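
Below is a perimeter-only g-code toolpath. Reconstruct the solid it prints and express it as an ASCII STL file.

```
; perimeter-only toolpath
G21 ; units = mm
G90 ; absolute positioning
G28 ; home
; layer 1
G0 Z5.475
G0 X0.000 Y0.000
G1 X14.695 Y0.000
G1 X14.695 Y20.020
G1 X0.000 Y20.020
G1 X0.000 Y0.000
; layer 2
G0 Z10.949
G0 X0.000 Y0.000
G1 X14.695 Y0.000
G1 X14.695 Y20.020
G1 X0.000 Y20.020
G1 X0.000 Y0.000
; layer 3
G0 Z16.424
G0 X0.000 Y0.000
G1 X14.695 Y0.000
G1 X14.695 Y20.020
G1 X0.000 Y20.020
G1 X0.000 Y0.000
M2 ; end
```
solid part
  facet normal 0.0000 0.0000 -1.0000
    outer loop
      vertex 14.695 20.020 0.000
      vertex 14.695 0.000 0.000
      vertex 0.000 0.000 0.000
    endloop
  endfacet
  facet normal 0.0000 0.0000 -1.0000
    outer loop
      vertex 0.000 20.020 0.000
      vertex 14.695 20.020 0.000
      vertex 0.000 0.000 0.000
    endloop
  endfacet
  facet normal 0.0000 0.0000 1.0000
    outer loop
      vertex 0.000 0.000 16.424
      vertex 14.695 0.000 16.424
      vertex 14.695 20.020 16.424
    endloop
  endfacet
  facet normal 0.0000 0.0000 1.0000
    outer loop
      vertex 0.000 0.000 16.424
      vertex 14.695 20.020 16.424
      vertex 0.000 20.020 16.424
    endloop
  endfacet
  facet normal 0.0000 -1.0000 0.0000
    outer loop
      vertex 0.000 0.000 0.000
      vertex 14.695 0.000 0.000
      vertex 14.695 0.000 16.424
    endloop
  endfacet
  facet normal 0.0000 -1.0000 0.0000
    outer loop
      vertex 0.000 0.000 0.000
      vertex 14.695 0.000 16.424
      vertex 0.000 0.000 16.424
    endloop
  endfacet
  facet normal 0.0000 1.0000 0.0000
    outer loop
      vertex 14.695 20.020 16.424
      vertex 14.695 20.020 0.000
      vertex 0.000 20.020 0.000
    endloop
  endfacet
  facet normal 0.0000 1.0000 0.0000
    outer loop
      vertex 0.000 20.020 16.424
      vertex 14.695 20.020 16.424
      vertex 0.000 20.020 0.000
    endloop
  endfacet
  facet normal -1.0000 0.0000 0.0000
    outer loop
      vertex 0.000 20.020 16.424
      vertex 0.000 20.020 0.000
      vertex 0.000 0.000 0.000
    endloop
  endfacet
  facet normal -1.0000 0.0000 0.0000
    outer loop
      vertex 0.000 0.000 16.424
      vertex 0.000 20.020 16.424
      vertex 0.000 0.000 0.000
    endloop
  endfacet
  facet normal 1.0000 0.0000 0.0000
    outer loop
      vertex 14.695 0.000 0.000
      vertex 14.695 20.020 0.000
      vertex 14.695 20.020 16.424
    endloop
  endfacet
  facet normal 1.0000 0.0000 0.0000
    outer loop
      vertex 14.695 0.000 0.000
      vertex 14.695 20.020 16.424
      vertex 14.695 0.000 16.424
    endloop
  endfacet
endsolid part

The G0 Z moves step by Δz≈5.475 mm. Every layer's G1 loop is the same polygon, so the solid is a straight extrusion of it from z=0 to z≈16.4. Closing with flat bottom and top caps and triangulating gives 12 facets — a rectangular box, roughly 14.7 × 20 mm footprint and 16.4 mm tall.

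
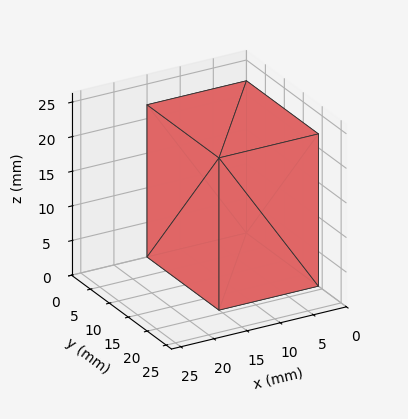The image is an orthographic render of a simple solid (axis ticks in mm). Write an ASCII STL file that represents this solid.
Reading the render: the shape is a rectangular box, roughly 15 × 19 mm footprint and 22 mm tall (dimensions read to the nearest mm from the axis ticks). For the STL, each face is triangulated and given an outward normal.

solid part
  facet normal 0.0000 0.0000 -1.0000
    outer loop
      vertex 15.00 19.00 0.00
      vertex 15.00 0.00 0.00
      vertex 0.00 0.00 0.00
    endloop
  endfacet
  facet normal 0.0000 0.0000 -1.0000
    outer loop
      vertex 0.00 19.00 0.00
      vertex 15.00 19.00 0.00
      vertex 0.00 0.00 0.00
    endloop
  endfacet
  facet normal 0.0000 0.0000 1.0000
    outer loop
      vertex 0.00 0.00 22.00
      vertex 15.00 0.00 22.00
      vertex 15.00 19.00 22.00
    endloop
  endfacet
  facet normal 0.0000 0.0000 1.0000
    outer loop
      vertex 0.00 0.00 22.00
      vertex 15.00 19.00 22.00
      vertex 0.00 19.00 22.00
    endloop
  endfacet
  facet normal 0.0000 -1.0000 0.0000
    outer loop
      vertex 0.00 0.00 0.00
      vertex 15.00 0.00 0.00
      vertex 15.00 0.00 22.00
    endloop
  endfacet
  facet normal 0.0000 -1.0000 0.0000
    outer loop
      vertex 0.00 0.00 0.00
      vertex 15.00 0.00 22.00
      vertex 0.00 0.00 22.00
    endloop
  endfacet
  facet normal 0.0000 1.0000 0.0000
    outer loop
      vertex 15.00 19.00 22.00
      vertex 15.00 19.00 0.00
      vertex 0.00 19.00 0.00
    endloop
  endfacet
  facet normal 0.0000 1.0000 0.0000
    outer loop
      vertex 0.00 19.00 22.00
      vertex 15.00 19.00 22.00
      vertex 0.00 19.00 0.00
    endloop
  endfacet
  facet normal -1.0000 0.0000 0.0000
    outer loop
      vertex 0.00 19.00 22.00
      vertex 0.00 19.00 0.00
      vertex 0.00 0.00 0.00
    endloop
  endfacet
  facet normal -1.0000 0.0000 0.0000
    outer loop
      vertex 0.00 0.00 22.00
      vertex 0.00 19.00 22.00
      vertex 0.00 0.00 0.00
    endloop
  endfacet
  facet normal 1.0000 0.0000 0.0000
    outer loop
      vertex 15.00 0.00 0.00
      vertex 15.00 19.00 0.00
      vertex 15.00 19.00 22.00
    endloop
  endfacet
  facet normal 1.0000 0.0000 0.0000
    outer loop
      vertex 15.00 0.00 0.00
      vertex 15.00 19.00 22.00
      vertex 15.00 0.00 22.00
    endloop
  endfacet
endsolid part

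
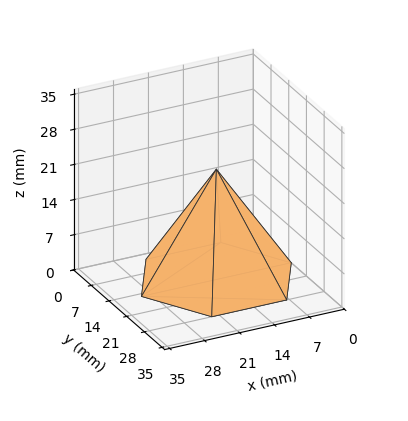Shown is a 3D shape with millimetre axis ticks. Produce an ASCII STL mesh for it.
Reading the render: the shape is a regular 6-sided pyramid, base circumscribed radius ≈ 15 mm, apex at z ≈ 22 mm (dimensions read to the nearest mm from the axis ticks). For the STL, each face is triangulated and given an outward normal.

solid part
  facet normal 0.0000 0.0000 -1.0000
    outer loop
      vertex 7.500 27.990 0.000
      vertex 22.500 27.990 0.000
      vertex 30.000 15.000 0.000
    endloop
  endfacet
  facet normal 0.0000 0.0000 -1.0000
    outer loop
      vertex 0.000 15.000 0.000
      vertex 7.500 27.990 0.000
      vertex 30.000 15.000 0.000
    endloop
  endfacet
  facet normal 0.0000 0.0000 -1.0000
    outer loop
      vertex 7.500 2.010 0.000
      vertex 0.000 15.000 0.000
      vertex 30.000 15.000 0.000
    endloop
  endfacet
  facet normal 0.0000 0.0000 -1.0000
    outer loop
      vertex 22.500 2.010 0.000
      vertex 7.500 2.010 0.000
      vertex 30.000 15.000 0.000
    endloop
  endfacet
  facet normal 0.7457 0.4306 0.5084
    outer loop
      vertex 30.000 15.000 0.000
      vertex 22.500 27.990 0.000
      vertex 15.000 15.000 22.000
    endloop
  endfacet
  facet normal 0.0000 0.8611 0.5084
    outer loop
      vertex 22.500 27.990 0.000
      vertex 7.500 27.990 0.000
      vertex 15.000 15.000 22.000
    endloop
  endfacet
  facet normal -0.7457 0.4306 0.5084
    outer loop
      vertex 7.500 27.990 0.000
      vertex 0.000 15.000 0.000
      vertex 15.000 15.000 22.000
    endloop
  endfacet
  facet normal -0.7457 -0.4306 0.5084
    outer loop
      vertex 0.000 15.000 0.000
      vertex 7.500 2.010 0.000
      vertex 15.000 15.000 22.000
    endloop
  endfacet
  facet normal 0.0000 -0.8611 0.5084
    outer loop
      vertex 7.500 2.010 0.000
      vertex 22.500 2.010 0.000
      vertex 15.000 15.000 22.000
    endloop
  endfacet
  facet normal 0.7457 -0.4306 0.5084
    outer loop
      vertex 22.500 2.010 0.000
      vertex 30.000 15.000 0.000
      vertex 15.000 15.000 22.000
    endloop
  endfacet
endsolid part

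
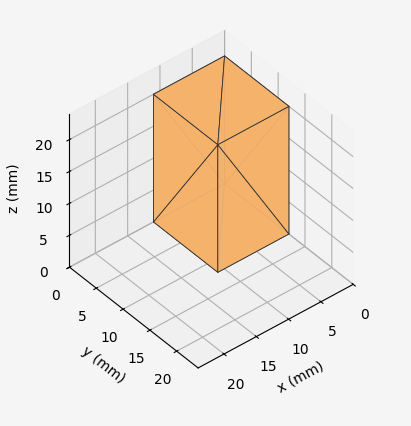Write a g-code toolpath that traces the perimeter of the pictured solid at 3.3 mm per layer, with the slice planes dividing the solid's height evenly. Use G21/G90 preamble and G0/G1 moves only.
Reading the render: the shape is a rectangular box, roughly 11 × 12 mm footprint and 20 mm tall (dimensions read to the nearest mm from the axis ticks). For the g-code, the solid's height is divided into equal slices at the stated Δz and each level perimeter traced with G1 moves after a G0 lift.

; perimeter-only toolpath
G21 ; units = mm
G90 ; absolute positioning
G28 ; home
; layer 1
G0 Z3.3
G0 X0.0 Y0.0
G1 X11.0 Y0.0
G1 X11.0 Y12.0
G1 X0.0 Y12.0
G1 X0.0 Y0.0
; layer 2
G0 Z6.7
G0 X0.0 Y0.0
G1 X11.0 Y0.0
G1 X11.0 Y12.0
G1 X0.0 Y12.0
G1 X0.0 Y0.0
; layer 3
G0 Z10.0
G0 X0.0 Y0.0
G1 X11.0 Y0.0
G1 X11.0 Y12.0
G1 X0.0 Y12.0
G1 X0.0 Y0.0
; layer 4
G0 Z13.3
G0 X0.0 Y0.0
G1 X11.0 Y0.0
G1 X11.0 Y12.0
G1 X0.0 Y12.0
G1 X0.0 Y0.0
; layer 5
G0 Z16.7
G0 X0.0 Y0.0
G1 X11.0 Y0.0
G1 X11.0 Y12.0
G1 X0.0 Y12.0
G1 X0.0 Y0.0
; layer 6
G0 Z20.0
G0 X0.0 Y0.0
G1 X11.0 Y0.0
G1 X11.0 Y12.0
G1 X0.0 Y12.0
G1 X0.0 Y0.0
M2 ; end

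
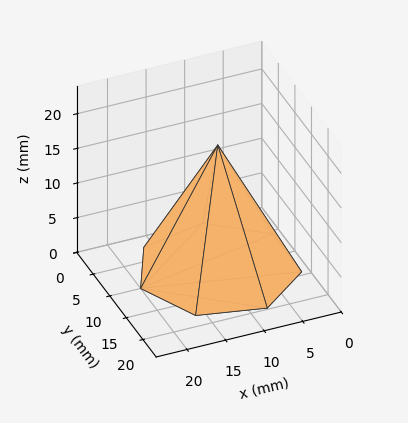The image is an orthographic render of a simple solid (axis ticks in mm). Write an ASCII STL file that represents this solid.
Reading the render: the shape is a regular 7-sided pyramid, base circumscribed radius ≈ 10 mm, apex at z ≈ 18 mm (dimensions read to the nearest mm from the axis ticks). For the STL, each face is triangulated and given an outward normal.

solid part
  facet normal 0.0000 0.0000 -1.0000
    outer loop
      vertex 7.77 19.75 0.00
      vertex 16.23 17.82 0.00
      vertex 20.00 10.00 0.00
    endloop
  endfacet
  facet normal 0.0000 0.0000 -1.0000
    outer loop
      vertex 0.99 14.34 0.00
      vertex 7.77 19.75 0.00
      vertex 20.00 10.00 0.00
    endloop
  endfacet
  facet normal 0.0000 0.0000 -1.0000
    outer loop
      vertex 0.99 5.66 0.00
      vertex 0.99 14.34 0.00
      vertex 20.00 10.00 0.00
    endloop
  endfacet
  facet normal 0.0000 0.0000 -1.0000
    outer loop
      vertex 7.77 0.25 0.00
      vertex 0.99 5.66 0.00
      vertex 20.00 10.00 0.00
    endloop
  endfacet
  facet normal 0.0000 0.0000 -1.0000
    outer loop
      vertex 16.23 2.18 0.00
      vertex 7.77 0.25 0.00
      vertex 20.00 10.00 0.00
    endloop
  endfacet
  facet normal 0.8055 0.3884 0.4475
    outer loop
      vertex 20.00 10.00 0.00
      vertex 16.23 17.82 0.00
      vertex 10.00 10.00 18.00
    endloop
  endfacet
  facet normal 0.1989 0.8718 0.4476
    outer loop
      vertex 16.23 17.82 0.00
      vertex 7.77 19.75 0.00
      vertex 10.00 10.00 18.00
    endloop
  endfacet
  facet normal -0.5577 0.6989 0.4477
    outer loop
      vertex 7.77 19.75 0.00
      vertex 0.99 14.34 0.00
      vertex 10.00 10.00 18.00
    endloop
  endfacet
  facet normal -0.8942 0.0000 0.4476
    outer loop
      vertex 0.99 14.34 0.00
      vertex 0.99 5.66 0.00
      vertex 10.00 10.00 18.00
    endloop
  endfacet
  facet normal -0.5577 -0.6989 0.4477
    outer loop
      vertex 0.99 5.66 0.00
      vertex 7.77 0.25 0.00
      vertex 10.00 10.00 18.00
    endloop
  endfacet
  facet normal 0.1989 -0.8718 0.4476
    outer loop
      vertex 7.77 0.25 0.00
      vertex 16.23 2.18 0.00
      vertex 10.00 10.00 18.00
    endloop
  endfacet
  facet normal 0.8055 -0.3884 0.4475
    outer loop
      vertex 16.23 2.18 0.00
      vertex 20.00 10.00 0.00
      vertex 10.00 10.00 18.00
    endloop
  endfacet
endsolid part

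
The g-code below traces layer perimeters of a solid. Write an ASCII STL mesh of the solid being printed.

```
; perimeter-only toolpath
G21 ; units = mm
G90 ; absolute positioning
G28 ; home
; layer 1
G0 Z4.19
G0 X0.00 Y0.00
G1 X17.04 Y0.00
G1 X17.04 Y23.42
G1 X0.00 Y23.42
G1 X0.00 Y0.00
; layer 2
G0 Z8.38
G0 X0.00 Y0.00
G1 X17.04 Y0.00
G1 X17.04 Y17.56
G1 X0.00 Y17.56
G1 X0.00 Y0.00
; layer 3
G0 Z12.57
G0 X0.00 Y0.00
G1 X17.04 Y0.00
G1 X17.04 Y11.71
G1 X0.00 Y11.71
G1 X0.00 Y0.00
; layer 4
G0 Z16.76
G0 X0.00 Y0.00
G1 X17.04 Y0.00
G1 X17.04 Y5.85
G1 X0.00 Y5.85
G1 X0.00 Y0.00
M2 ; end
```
solid part
  facet normal 0.0000 0.0000 -1.0000
    outer loop
      vertex 17.04 29.27 0.00
      vertex 17.04 0.00 0.00
      vertex 0.00 0.00 0.00
    endloop
  endfacet
  facet normal 0.0000 0.0000 -1.0000
    outer loop
      vertex 0.00 29.27 0.00
      vertex 17.04 29.27 0.00
      vertex 0.00 0.00 0.00
    endloop
  endfacet
  facet normal 0.0000 -1.0000 0.0000
    outer loop
      vertex 0.00 0.00 0.00
      vertex 17.04 0.00 0.00
      vertex 17.04 0.00 20.95
    endloop
  endfacet
  facet normal 0.0000 -1.0000 0.0000
    outer loop
      vertex 0.00 0.00 0.00
      vertex 17.04 0.00 20.95
      vertex 0.00 0.00 20.95
    endloop
  endfacet
  facet normal 0.0000 0.5820 0.8132
    outer loop
      vertex 0.00 0.00 20.95
      vertex 17.04 0.00 20.95
      vertex 17.04 29.27 0.00
    endloop
  endfacet
  facet normal 0.0000 0.5820 0.8132
    outer loop
      vertex 0.00 0.00 20.95
      vertex 17.04 29.27 0.00
      vertex 0.00 29.27 0.00
    endloop
  endfacet
  facet normal -1.0000 0.0000 0.0000
    outer loop
      vertex 0.00 0.00 20.95
      vertex 0.00 29.27 0.00
      vertex 0.00 0.00 0.00
    endloop
  endfacet
  facet normal 1.0000 0.0000 0.0000
    outer loop
      vertex 17.04 0.00 0.00
      vertex 17.04 29.27 0.00
      vertex 17.04 0.00 20.95
    endloop
  endfacet
endsolid part

The G0 Z moves step by Δz≈4.19 mm. The G1 loops shrink linearly with z, so the solid tapers from its base footprint up to z≈20.9. Closing with a flat bottom cap and the tapered top and triangulating gives 8 facets — a wedge (ramp): 17 × 29.3 mm base, rising to 20.9 mm along the y=0 edge and sloping linearly to z=0 at y=29.3.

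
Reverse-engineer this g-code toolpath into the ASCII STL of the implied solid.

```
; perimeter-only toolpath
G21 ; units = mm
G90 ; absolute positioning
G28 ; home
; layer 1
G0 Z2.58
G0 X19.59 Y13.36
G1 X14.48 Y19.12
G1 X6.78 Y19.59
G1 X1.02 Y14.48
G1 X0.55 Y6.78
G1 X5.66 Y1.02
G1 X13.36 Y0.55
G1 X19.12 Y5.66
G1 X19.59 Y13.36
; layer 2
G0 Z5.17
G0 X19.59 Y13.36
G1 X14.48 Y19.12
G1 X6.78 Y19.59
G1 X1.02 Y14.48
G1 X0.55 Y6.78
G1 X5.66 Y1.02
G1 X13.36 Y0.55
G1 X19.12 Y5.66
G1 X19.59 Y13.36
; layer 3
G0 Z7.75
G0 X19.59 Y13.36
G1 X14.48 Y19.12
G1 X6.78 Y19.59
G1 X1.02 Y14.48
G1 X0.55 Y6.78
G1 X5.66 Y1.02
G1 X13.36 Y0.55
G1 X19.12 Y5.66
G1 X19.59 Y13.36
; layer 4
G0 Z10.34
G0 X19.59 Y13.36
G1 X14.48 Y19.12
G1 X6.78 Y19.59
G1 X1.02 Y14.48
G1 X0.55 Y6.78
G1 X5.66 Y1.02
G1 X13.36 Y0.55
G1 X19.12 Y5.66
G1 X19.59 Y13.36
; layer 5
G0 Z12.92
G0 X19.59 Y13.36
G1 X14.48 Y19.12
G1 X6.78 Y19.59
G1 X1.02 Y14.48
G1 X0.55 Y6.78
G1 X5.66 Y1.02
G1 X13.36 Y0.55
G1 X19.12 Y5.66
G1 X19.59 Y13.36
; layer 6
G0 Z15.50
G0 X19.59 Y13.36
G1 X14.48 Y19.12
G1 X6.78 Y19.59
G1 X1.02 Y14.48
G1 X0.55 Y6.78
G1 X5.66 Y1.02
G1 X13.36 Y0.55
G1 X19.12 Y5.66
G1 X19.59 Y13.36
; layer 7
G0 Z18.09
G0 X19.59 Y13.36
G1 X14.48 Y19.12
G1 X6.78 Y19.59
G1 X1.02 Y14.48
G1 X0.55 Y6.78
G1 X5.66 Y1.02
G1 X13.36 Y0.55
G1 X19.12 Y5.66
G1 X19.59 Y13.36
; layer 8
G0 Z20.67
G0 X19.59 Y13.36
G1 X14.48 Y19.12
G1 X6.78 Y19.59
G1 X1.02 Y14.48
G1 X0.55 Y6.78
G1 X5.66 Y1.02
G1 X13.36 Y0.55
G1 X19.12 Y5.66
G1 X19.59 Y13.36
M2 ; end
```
solid part
  facet normal 0.0000 0.0000 -1.0000
    outer loop
      vertex 6.78 19.59 0.00
      vertex 14.48 19.12 0.00
      vertex 19.59 13.36 0.00
    endloop
  endfacet
  facet normal 0.0000 0.0000 -1.0000
    outer loop
      vertex 1.02 14.48 0.00
      vertex 6.78 19.59 0.00
      vertex 19.59 13.36 0.00
    endloop
  endfacet
  facet normal 0.0000 0.0000 -1.0000
    outer loop
      vertex 0.55 6.78 0.00
      vertex 1.02 14.48 0.00
      vertex 19.59 13.36 0.00
    endloop
  endfacet
  facet normal 0.0000 0.0000 -1.0000
    outer loop
      vertex 5.66 1.02 0.00
      vertex 0.55 6.78 0.00
      vertex 19.59 13.36 0.00
    endloop
  endfacet
  facet normal 0.0000 0.0000 -1.0000
    outer loop
      vertex 13.36 0.55 0.00
      vertex 5.66 1.02 0.00
      vertex 19.59 13.36 0.00
    endloop
  endfacet
  facet normal 0.0000 0.0000 -1.0000
    outer loop
      vertex 19.12 5.66 0.00
      vertex 13.36 0.55 0.00
      vertex 19.59 13.36 0.00
    endloop
  endfacet
  facet normal 0.0000 0.0000 1.0000
    outer loop
      vertex 19.59 13.36 20.67
      vertex 14.48 19.12 20.67
      vertex 6.78 19.59 20.67
    endloop
  endfacet
  facet normal 0.0000 0.0000 1.0000
    outer loop
      vertex 19.59 13.36 20.67
      vertex 6.78 19.59 20.67
      vertex 1.02 14.48 20.67
    endloop
  endfacet
  facet normal 0.0000 0.0000 1.0000
    outer loop
      vertex 19.59 13.36 20.67
      vertex 1.02 14.48 20.67
      vertex 0.55 6.78 20.67
    endloop
  endfacet
  facet normal 0.0000 0.0000 1.0000
    outer loop
      vertex 19.59 13.36 20.67
      vertex 0.55 6.78 20.67
      vertex 5.66 1.02 20.67
    endloop
  endfacet
  facet normal 0.0000 0.0000 1.0000
    outer loop
      vertex 19.59 13.36 20.67
      vertex 5.66 1.02 20.67
      vertex 13.36 0.55 20.67
    endloop
  endfacet
  facet normal 0.0000 0.0000 1.0000
    outer loop
      vertex 19.59 13.36 20.67
      vertex 13.36 0.55 20.67
      vertex 19.12 5.66 20.67
    endloop
  endfacet
  facet normal 0.7481 0.6636 0.0000
    outer loop
      vertex 19.59 13.36 0.00
      vertex 14.48 19.12 0.00
      vertex 14.48 19.12 20.67
    endloop
  endfacet
  facet normal 0.7481 0.6636 0.0000
    outer loop
      vertex 19.59 13.36 0.00
      vertex 14.48 19.12 20.67
      vertex 19.59 13.36 20.67
    endloop
  endfacet
  facet normal 0.0609 0.9981 0.0000
    outer loop
      vertex 14.48 19.12 0.00
      vertex 6.78 19.59 0.00
      vertex 6.78 19.59 20.67
    endloop
  endfacet
  facet normal 0.0609 0.9981 0.0000
    outer loop
      vertex 14.48 19.12 0.00
      vertex 6.78 19.59 20.67
      vertex 14.48 19.12 20.67
    endloop
  endfacet
  facet normal -0.6636 0.7481 0.0000
    outer loop
      vertex 6.78 19.59 0.00
      vertex 1.02 14.48 0.00
      vertex 1.02 14.48 20.67
    endloop
  endfacet
  facet normal -0.6636 0.7481 0.0000
    outer loop
      vertex 6.78 19.59 0.00
      vertex 1.02 14.48 20.67
      vertex 6.78 19.59 20.67
    endloop
  endfacet
  facet normal -0.9981 0.0609 0.0000
    outer loop
      vertex 1.02 14.48 0.00
      vertex 0.55 6.78 0.00
      vertex 0.55 6.78 20.67
    endloop
  endfacet
  facet normal -0.9981 0.0609 0.0000
    outer loop
      vertex 1.02 14.48 0.00
      vertex 0.55 6.78 20.67
      vertex 1.02 14.48 20.67
    endloop
  endfacet
  facet normal -0.7481 -0.6636 0.0000
    outer loop
      vertex 0.55 6.78 0.00
      vertex 5.66 1.02 0.00
      vertex 5.66 1.02 20.67
    endloop
  endfacet
  facet normal -0.7481 -0.6636 0.0000
    outer loop
      vertex 0.55 6.78 0.00
      vertex 5.66 1.02 20.67
      vertex 0.55 6.78 20.67
    endloop
  endfacet
  facet normal -0.0609 -0.9981 0.0000
    outer loop
      vertex 5.66 1.02 0.00
      vertex 13.36 0.55 0.00
      vertex 13.36 0.55 20.67
    endloop
  endfacet
  facet normal -0.0609 -0.9981 0.0000
    outer loop
      vertex 5.66 1.02 0.00
      vertex 13.36 0.55 20.67
      vertex 5.66 1.02 20.67
    endloop
  endfacet
  facet normal 0.6636 -0.7481 0.0000
    outer loop
      vertex 13.36 0.55 0.00
      vertex 19.12 5.66 0.00
      vertex 19.12 5.66 20.67
    endloop
  endfacet
  facet normal 0.6636 -0.7481 0.0000
    outer loop
      vertex 13.36 0.55 0.00
      vertex 19.12 5.66 20.67
      vertex 13.36 0.55 20.67
    endloop
  endfacet
  facet normal 0.9981 -0.0609 0.0000
    outer loop
      vertex 19.12 5.66 0.00
      vertex 19.59 13.36 0.00
      vertex 19.59 13.36 20.67
    endloop
  endfacet
  facet normal 0.9981 -0.0609 0.0000
    outer loop
      vertex 19.12 5.66 0.00
      vertex 19.59 13.36 20.67
      vertex 19.12 5.66 20.67
    endloop
  endfacet
endsolid part

The G0 Z moves step by Δz≈2.58 mm. Every layer's G1 loop is the same polygon, so the solid is a straight extrusion of it from z=0 to z≈20.7. Closing with flat bottom and top caps and triangulating gives 28 facets — a regular 8-sided prism (a cylinder approximated with 8 flat sides), circumscribed radius ≈ 10.1 mm, height ≈ 20.7 mm.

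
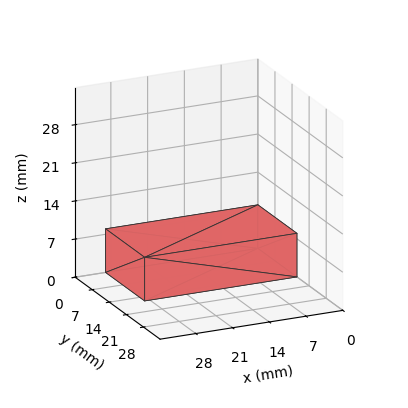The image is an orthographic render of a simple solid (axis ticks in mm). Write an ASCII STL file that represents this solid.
Reading the render: the shape is a rectangular box, roughly 29 × 16 mm footprint and 8 mm tall (dimensions read to the nearest mm from the axis ticks). For the STL, each face is triangulated and given an outward normal.

solid part
  facet normal 0.0000 0.0000 -1.0000
    outer loop
      vertex 29.000 16.000 0.000
      vertex 29.000 0.000 0.000
      vertex 0.000 0.000 0.000
    endloop
  endfacet
  facet normal 0.0000 0.0000 -1.0000
    outer loop
      vertex 0.000 16.000 0.000
      vertex 29.000 16.000 0.000
      vertex 0.000 0.000 0.000
    endloop
  endfacet
  facet normal 0.0000 0.0000 1.0000
    outer loop
      vertex 0.000 0.000 8.000
      vertex 29.000 0.000 8.000
      vertex 29.000 16.000 8.000
    endloop
  endfacet
  facet normal 0.0000 0.0000 1.0000
    outer loop
      vertex 0.000 0.000 8.000
      vertex 29.000 16.000 8.000
      vertex 0.000 16.000 8.000
    endloop
  endfacet
  facet normal 0.0000 -1.0000 0.0000
    outer loop
      vertex 0.000 0.000 0.000
      vertex 29.000 0.000 0.000
      vertex 29.000 0.000 8.000
    endloop
  endfacet
  facet normal 0.0000 -1.0000 0.0000
    outer loop
      vertex 0.000 0.000 0.000
      vertex 29.000 0.000 8.000
      vertex 0.000 0.000 8.000
    endloop
  endfacet
  facet normal 0.0000 1.0000 0.0000
    outer loop
      vertex 29.000 16.000 8.000
      vertex 29.000 16.000 0.000
      vertex 0.000 16.000 0.000
    endloop
  endfacet
  facet normal 0.0000 1.0000 0.0000
    outer loop
      vertex 0.000 16.000 8.000
      vertex 29.000 16.000 8.000
      vertex 0.000 16.000 0.000
    endloop
  endfacet
  facet normal -1.0000 0.0000 0.0000
    outer loop
      vertex 0.000 16.000 8.000
      vertex 0.000 16.000 0.000
      vertex 0.000 0.000 0.000
    endloop
  endfacet
  facet normal -1.0000 0.0000 0.0000
    outer loop
      vertex 0.000 0.000 8.000
      vertex 0.000 16.000 8.000
      vertex 0.000 0.000 0.000
    endloop
  endfacet
  facet normal 1.0000 0.0000 0.0000
    outer loop
      vertex 29.000 0.000 0.000
      vertex 29.000 16.000 0.000
      vertex 29.000 16.000 8.000
    endloop
  endfacet
  facet normal 1.0000 0.0000 0.0000
    outer loop
      vertex 29.000 0.000 0.000
      vertex 29.000 16.000 8.000
      vertex 29.000 0.000 8.000
    endloop
  endfacet
endsolid part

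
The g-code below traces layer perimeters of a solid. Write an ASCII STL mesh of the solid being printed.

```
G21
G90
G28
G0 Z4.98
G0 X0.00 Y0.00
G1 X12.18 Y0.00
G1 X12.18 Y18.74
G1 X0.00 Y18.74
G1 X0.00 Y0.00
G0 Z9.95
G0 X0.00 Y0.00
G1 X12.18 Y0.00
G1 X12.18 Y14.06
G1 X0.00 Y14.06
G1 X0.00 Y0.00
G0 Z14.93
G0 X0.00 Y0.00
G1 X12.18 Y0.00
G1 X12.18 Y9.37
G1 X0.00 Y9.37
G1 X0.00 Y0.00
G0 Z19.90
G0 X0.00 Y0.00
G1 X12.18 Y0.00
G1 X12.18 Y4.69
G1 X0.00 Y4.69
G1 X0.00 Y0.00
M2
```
solid part
  facet normal 0.0000 0.0000 -1.0000
    outer loop
      vertex 12.18 23.43 0.00
      vertex 12.18 0.00 0.00
      vertex 0.00 0.00 0.00
    endloop
  endfacet
  facet normal 0.0000 0.0000 -1.0000
    outer loop
      vertex 0.00 23.43 0.00
      vertex 12.18 23.43 0.00
      vertex 0.00 0.00 0.00
    endloop
  endfacet
  facet normal 0.0000 -1.0000 0.0000
    outer loop
      vertex 0.00 0.00 0.00
      vertex 12.18 0.00 0.00
      vertex 12.18 0.00 24.88
    endloop
  endfacet
  facet normal 0.0000 -1.0000 0.0000
    outer loop
      vertex 0.00 0.00 0.00
      vertex 12.18 0.00 24.88
      vertex 0.00 0.00 24.88
    endloop
  endfacet
  facet normal 0.0000 0.7280 0.6856
    outer loop
      vertex 0.00 0.00 24.88
      vertex 12.18 0.00 24.88
      vertex 12.18 23.43 0.00
    endloop
  endfacet
  facet normal 0.0000 0.7280 0.6856
    outer loop
      vertex 0.00 0.00 24.88
      vertex 12.18 23.43 0.00
      vertex 0.00 23.43 0.00
    endloop
  endfacet
  facet normal -1.0000 0.0000 0.0000
    outer loop
      vertex 0.00 0.00 24.88
      vertex 0.00 23.43 0.00
      vertex 0.00 0.00 0.00
    endloop
  endfacet
  facet normal 1.0000 0.0000 0.0000
    outer loop
      vertex 12.18 0.00 0.00
      vertex 12.18 23.43 0.00
      vertex 12.18 0.00 24.88
    endloop
  endfacet
endsolid part

The G0 Z moves step by Δz≈4.98 mm. The G1 loops shrink linearly with z, so the solid tapers from its base footprint up to z≈24.9. Closing with a flat bottom cap and the tapered top and triangulating gives 8 facets — a wedge (ramp): 12.2 × 23.4 mm base, rising to 24.9 mm along the y=0 edge and sloping linearly to z=0 at y=23.4.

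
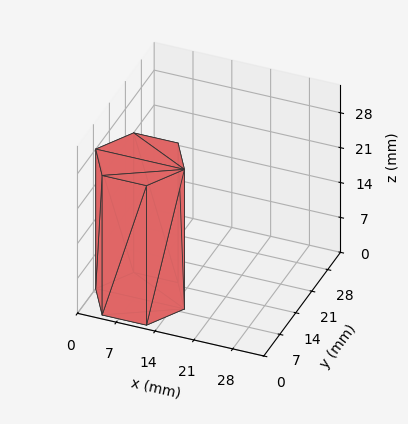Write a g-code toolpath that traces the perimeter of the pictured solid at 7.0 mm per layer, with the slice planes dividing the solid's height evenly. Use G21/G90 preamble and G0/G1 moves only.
Reading the render: the shape is a regular 6-sided prism (a cylinder approximated with 6 flat sides), circumscribed radius ≈ 8 mm, height ≈ 28 mm (dimensions read to the nearest mm from the axis ticks). For the g-code, the solid's height is divided into equal slices at the stated Δz and each level perimeter traced with G1 moves after a G0 lift.

; perimeter-only toolpath
G21 ; units = mm
G90 ; absolute positioning
G28 ; home
; layer 1
G0 Z7.0
G0 X16.0 Y8.0
G1 X12.0 Y14.9
G1 X4.0 Y14.9
G1 X0.0 Y8.0
G1 X4.0 Y1.1
G1 X12.0 Y1.1
G1 X16.0 Y8.0
; layer 2
G0 Z14.0
G0 X16.0 Y8.0
G1 X12.0 Y14.9
G1 X4.0 Y14.9
G1 X0.0 Y8.0
G1 X4.0 Y1.1
G1 X12.0 Y1.1
G1 X16.0 Y8.0
; layer 3
G0 Z21.0
G0 X16.0 Y8.0
G1 X12.0 Y14.9
G1 X4.0 Y14.9
G1 X0.0 Y8.0
G1 X4.0 Y1.1
G1 X12.0 Y1.1
G1 X16.0 Y8.0
; layer 4
G0 Z28.0
G0 X16.0 Y8.0
G1 X12.0 Y14.9
G1 X4.0 Y14.9
G1 X0.0 Y8.0
G1 X4.0 Y1.1
G1 X12.0 Y1.1
G1 X16.0 Y8.0
M2 ; end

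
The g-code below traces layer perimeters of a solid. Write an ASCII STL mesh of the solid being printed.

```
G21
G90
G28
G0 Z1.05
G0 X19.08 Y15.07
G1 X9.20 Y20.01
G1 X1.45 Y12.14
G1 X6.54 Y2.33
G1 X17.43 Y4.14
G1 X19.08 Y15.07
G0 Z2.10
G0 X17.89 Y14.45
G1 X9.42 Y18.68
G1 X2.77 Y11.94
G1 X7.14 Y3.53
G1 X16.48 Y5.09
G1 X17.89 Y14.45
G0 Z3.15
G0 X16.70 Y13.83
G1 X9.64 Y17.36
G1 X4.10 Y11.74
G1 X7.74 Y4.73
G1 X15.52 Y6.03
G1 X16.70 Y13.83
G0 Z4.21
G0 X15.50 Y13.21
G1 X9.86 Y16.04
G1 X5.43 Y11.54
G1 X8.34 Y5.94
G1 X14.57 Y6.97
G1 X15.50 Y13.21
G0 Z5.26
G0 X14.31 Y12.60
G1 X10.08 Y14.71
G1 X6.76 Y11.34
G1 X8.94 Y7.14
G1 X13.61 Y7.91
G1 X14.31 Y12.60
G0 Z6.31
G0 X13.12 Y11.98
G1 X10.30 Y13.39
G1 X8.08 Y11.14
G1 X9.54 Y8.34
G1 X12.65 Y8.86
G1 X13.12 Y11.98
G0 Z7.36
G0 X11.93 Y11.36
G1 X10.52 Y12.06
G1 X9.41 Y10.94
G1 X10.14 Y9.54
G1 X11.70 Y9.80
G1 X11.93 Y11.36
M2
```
solid part
  facet normal 0.0000 0.0000 -1.0000
    outer loop
      vertex 0.12 12.34 0.00
      vertex 8.98 21.33 0.00
      vertex 20.27 15.69 0.00
    endloop
  endfacet
  facet normal 0.0000 0.0000 -1.0000
    outer loop
      vertex 5.94 1.13 0.00
      vertex 0.12 12.34 0.00
      vertex 20.27 15.69 0.00
    endloop
  endfacet
  facet normal 0.0000 0.0000 -1.0000
    outer loop
      vertex 18.39 3.20 0.00
      vertex 5.94 1.13 0.00
      vertex 20.27 15.69 0.00
    endloop
  endfacet
  facet normal 0.3108 0.6222 0.7185
    outer loop
      vertex 20.27 15.69 0.00
      vertex 8.98 21.33 0.00
      vertex 10.74 10.74 8.41
    endloop
  endfacet
  facet normal -0.4954 0.4882 0.7185
    outer loop
      vertex 8.98 21.33 0.00
      vertex 0.12 12.34 0.00
      vertex 10.74 10.74 8.41
    endloop
  endfacet
  facet normal -0.6173 -0.3205 0.7185
    outer loop
      vertex 0.12 12.34 0.00
      vertex 5.94 1.13 0.00
      vertex 10.74 10.74 8.41
    endloop
  endfacet
  facet normal 0.1140 -0.6859 0.7187
    outer loop
      vertex 5.94 1.13 0.00
      vertex 18.39 3.20 0.00
      vertex 10.74 10.74 8.41
    endloop
  endfacet
  facet normal 0.6878 -0.1035 0.7185
    outer loop
      vertex 18.39 3.20 0.00
      vertex 20.27 15.69 0.00
      vertex 10.74 10.74 8.41
    endloop
  endfacet
endsolid part

The G0 Z moves step by Δz≈1.05 mm. The G1 loops shrink linearly with z, so the solid tapers from its base footprint up to z≈8.41. Closing with a flat bottom cap and the tapered top and triangulating gives 8 facets — a regular 5-sided pyramid, base circumscribed radius ≈ 10.7 mm, apex at z ≈ 8.41 mm.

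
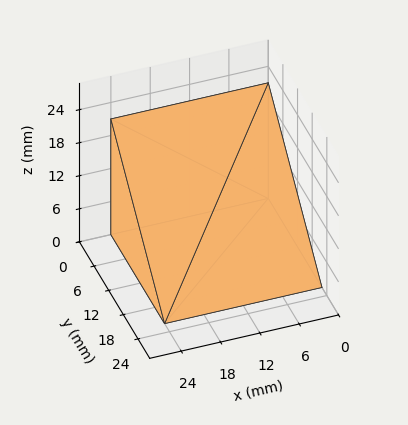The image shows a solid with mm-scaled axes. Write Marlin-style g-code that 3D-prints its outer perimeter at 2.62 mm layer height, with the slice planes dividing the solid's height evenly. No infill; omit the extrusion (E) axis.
Reading the render: the shape is a wedge (ramp): 24 × 22 mm base, rising to 21 mm along the y=0 edge and sloping linearly to z=0 at y=22 (dimensions read to the nearest mm from the axis ticks). For the g-code, the solid's height is divided into equal slices at the stated Δz and each level perimeter traced with G1 moves after a G0 lift.

; perimeter-only toolpath
G21 ; units = mm
G90 ; absolute positioning
G28 ; home
; layer 1
G0 Z2.62
G0 X0.00 Y0.00
G1 X24.00 Y0.00
G1 X24.00 Y19.25
G1 X0.00 Y19.25
G1 X0.00 Y0.00
; layer 2
G0 Z5.25
G0 X0.00 Y0.00
G1 X24.00 Y0.00
G1 X24.00 Y16.50
G1 X0.00 Y16.50
G1 X0.00 Y0.00
; layer 3
G0 Z7.88
G0 X0.00 Y0.00
G1 X24.00 Y0.00
G1 X24.00 Y13.75
G1 X0.00 Y13.75
G1 X0.00 Y0.00
; layer 4
G0 Z10.50
G0 X0.00 Y0.00
G1 X24.00 Y0.00
G1 X24.00 Y11.00
G1 X0.00 Y11.00
G1 X0.00 Y0.00
; layer 5
G0 Z13.12
G0 X0.00 Y0.00
G1 X24.00 Y0.00
G1 X24.00 Y8.25
G1 X0.00 Y8.25
G1 X0.00 Y0.00
; layer 6
G0 Z15.75
G0 X0.00 Y0.00
G1 X24.00 Y0.00
G1 X24.00 Y5.50
G1 X0.00 Y5.50
G1 X0.00 Y0.00
; layer 7
G0 Z18.38
G0 X0.00 Y0.00
G1 X24.00 Y0.00
G1 X24.00 Y2.75
G1 X0.00 Y2.75
G1 X0.00 Y0.00
M2 ; end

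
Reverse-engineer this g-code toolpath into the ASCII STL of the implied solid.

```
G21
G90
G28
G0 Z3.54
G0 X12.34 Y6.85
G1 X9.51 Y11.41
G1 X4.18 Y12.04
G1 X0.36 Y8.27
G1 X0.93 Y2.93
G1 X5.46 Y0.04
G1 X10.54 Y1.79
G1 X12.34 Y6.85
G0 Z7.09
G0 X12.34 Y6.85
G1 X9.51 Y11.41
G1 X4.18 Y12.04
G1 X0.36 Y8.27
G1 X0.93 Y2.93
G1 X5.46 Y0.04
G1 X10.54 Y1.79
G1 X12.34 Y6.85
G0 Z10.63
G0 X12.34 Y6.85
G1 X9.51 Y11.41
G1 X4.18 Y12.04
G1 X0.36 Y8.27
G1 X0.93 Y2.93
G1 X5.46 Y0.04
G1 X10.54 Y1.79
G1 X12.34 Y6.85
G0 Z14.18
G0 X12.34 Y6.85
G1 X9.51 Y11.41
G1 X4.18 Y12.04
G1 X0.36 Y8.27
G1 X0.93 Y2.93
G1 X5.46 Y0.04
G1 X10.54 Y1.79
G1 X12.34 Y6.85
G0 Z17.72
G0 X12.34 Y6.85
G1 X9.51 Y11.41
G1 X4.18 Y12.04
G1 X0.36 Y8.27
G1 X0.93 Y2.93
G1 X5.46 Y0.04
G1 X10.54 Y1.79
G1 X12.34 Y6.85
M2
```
solid part
  facet normal 0.0000 0.0000 -1.0000
    outer loop
      vertex 4.18 12.04 0.00
      vertex 9.51 11.41 0.00
      vertex 12.34 6.85 0.00
    endloop
  endfacet
  facet normal 0.0000 0.0000 -1.0000
    outer loop
      vertex 0.36 8.27 0.00
      vertex 4.18 12.04 0.00
      vertex 12.34 6.85 0.00
    endloop
  endfacet
  facet normal 0.0000 0.0000 -1.0000
    outer loop
      vertex 0.93 2.93 0.00
      vertex 0.36 8.27 0.00
      vertex 12.34 6.85 0.00
    endloop
  endfacet
  facet normal 0.0000 0.0000 -1.0000
    outer loop
      vertex 5.46 0.04 0.00
      vertex 0.93 2.93 0.00
      vertex 12.34 6.85 0.00
    endloop
  endfacet
  facet normal 0.0000 0.0000 -1.0000
    outer loop
      vertex 10.54 1.79 0.00
      vertex 5.46 0.04 0.00
      vertex 12.34 6.85 0.00
    endloop
  endfacet
  facet normal 0.0000 0.0000 1.0000
    outer loop
      vertex 12.34 6.85 17.72
      vertex 9.51 11.41 17.72
      vertex 4.18 12.04 17.72
    endloop
  endfacet
  facet normal 0.0000 0.0000 1.0000
    outer loop
      vertex 12.34 6.85 17.72
      vertex 4.18 12.04 17.72
      vertex 0.36 8.27 17.72
    endloop
  endfacet
  facet normal 0.0000 0.0000 1.0000
    outer loop
      vertex 12.34 6.85 17.72
      vertex 0.36 8.27 17.72
      vertex 0.93 2.93 17.72
    endloop
  endfacet
  facet normal 0.0000 0.0000 1.0000
    outer loop
      vertex 12.34 6.85 17.72
      vertex 0.93 2.93 17.72
      vertex 5.46 0.04 17.72
    endloop
  endfacet
  facet normal 0.0000 0.0000 1.0000
    outer loop
      vertex 12.34 6.85 17.72
      vertex 5.46 0.04 17.72
      vertex 10.54 1.79 17.72
    endloop
  endfacet
  facet normal 0.8497 0.5273 0.0000
    outer loop
      vertex 12.34 6.85 0.00
      vertex 9.51 11.41 0.00
      vertex 9.51 11.41 17.72
    endloop
  endfacet
  facet normal 0.8497 0.5273 0.0000
    outer loop
      vertex 12.34 6.85 0.00
      vertex 9.51 11.41 17.72
      vertex 12.34 6.85 17.72
    endloop
  endfacet
  facet normal 0.1174 0.9931 0.0000
    outer loop
      vertex 9.51 11.41 0.00
      vertex 4.18 12.04 0.00
      vertex 4.18 12.04 17.72
    endloop
  endfacet
  facet normal 0.1174 0.9931 0.0000
    outer loop
      vertex 9.51 11.41 0.00
      vertex 4.18 12.04 17.72
      vertex 9.51 11.41 17.72
    endloop
  endfacet
  facet normal -0.7024 0.7117 0.0000
    outer loop
      vertex 4.18 12.04 0.00
      vertex 0.36 8.27 0.00
      vertex 0.36 8.27 17.72
    endloop
  endfacet
  facet normal -0.7024 0.7117 0.0000
    outer loop
      vertex 4.18 12.04 0.00
      vertex 0.36 8.27 17.72
      vertex 4.18 12.04 17.72
    endloop
  endfacet
  facet normal -0.9944 -0.1061 0.0000
    outer loop
      vertex 0.36 8.27 0.00
      vertex 0.93 2.93 0.00
      vertex 0.93 2.93 17.72
    endloop
  endfacet
  facet normal -0.9944 -0.1061 0.0000
    outer loop
      vertex 0.36 8.27 0.00
      vertex 0.93 2.93 17.72
      vertex 0.36 8.27 17.72
    endloop
  endfacet
  facet normal -0.5378 -0.8430 0.0000
    outer loop
      vertex 0.93 2.93 0.00
      vertex 5.46 0.04 0.00
      vertex 5.46 0.04 17.72
    endloop
  endfacet
  facet normal -0.5378 -0.8430 0.0000
    outer loop
      vertex 0.93 2.93 0.00
      vertex 5.46 0.04 17.72
      vertex 0.93 2.93 17.72
    endloop
  endfacet
  facet normal 0.3257 -0.9455 0.0000
    outer loop
      vertex 5.46 0.04 0.00
      vertex 10.54 1.79 0.00
      vertex 10.54 1.79 17.72
    endloop
  endfacet
  facet normal 0.3257 -0.9455 0.0000
    outer loop
      vertex 5.46 0.04 0.00
      vertex 10.54 1.79 17.72
      vertex 5.46 0.04 17.72
    endloop
  endfacet
  facet normal 0.9422 -0.3352 0.0000
    outer loop
      vertex 10.54 1.79 0.00
      vertex 12.34 6.85 0.00
      vertex 12.34 6.85 17.72
    endloop
  endfacet
  facet normal 0.9422 -0.3352 0.0000
    outer loop
      vertex 10.54 1.79 0.00
      vertex 12.34 6.85 17.72
      vertex 10.54 1.79 17.72
    endloop
  endfacet
endsolid part

The G0 Z moves step by Δz≈3.54 mm. Every layer's G1 loop is the same polygon, so the solid is a straight extrusion of it from z=0 to z≈17.7. Closing with flat bottom and top caps and triangulating gives 24 facets — a regular 7-sided prism (a cylinder approximated with 7 flat sides), circumscribed radius ≈ 6.19 mm, height ≈ 17.7 mm.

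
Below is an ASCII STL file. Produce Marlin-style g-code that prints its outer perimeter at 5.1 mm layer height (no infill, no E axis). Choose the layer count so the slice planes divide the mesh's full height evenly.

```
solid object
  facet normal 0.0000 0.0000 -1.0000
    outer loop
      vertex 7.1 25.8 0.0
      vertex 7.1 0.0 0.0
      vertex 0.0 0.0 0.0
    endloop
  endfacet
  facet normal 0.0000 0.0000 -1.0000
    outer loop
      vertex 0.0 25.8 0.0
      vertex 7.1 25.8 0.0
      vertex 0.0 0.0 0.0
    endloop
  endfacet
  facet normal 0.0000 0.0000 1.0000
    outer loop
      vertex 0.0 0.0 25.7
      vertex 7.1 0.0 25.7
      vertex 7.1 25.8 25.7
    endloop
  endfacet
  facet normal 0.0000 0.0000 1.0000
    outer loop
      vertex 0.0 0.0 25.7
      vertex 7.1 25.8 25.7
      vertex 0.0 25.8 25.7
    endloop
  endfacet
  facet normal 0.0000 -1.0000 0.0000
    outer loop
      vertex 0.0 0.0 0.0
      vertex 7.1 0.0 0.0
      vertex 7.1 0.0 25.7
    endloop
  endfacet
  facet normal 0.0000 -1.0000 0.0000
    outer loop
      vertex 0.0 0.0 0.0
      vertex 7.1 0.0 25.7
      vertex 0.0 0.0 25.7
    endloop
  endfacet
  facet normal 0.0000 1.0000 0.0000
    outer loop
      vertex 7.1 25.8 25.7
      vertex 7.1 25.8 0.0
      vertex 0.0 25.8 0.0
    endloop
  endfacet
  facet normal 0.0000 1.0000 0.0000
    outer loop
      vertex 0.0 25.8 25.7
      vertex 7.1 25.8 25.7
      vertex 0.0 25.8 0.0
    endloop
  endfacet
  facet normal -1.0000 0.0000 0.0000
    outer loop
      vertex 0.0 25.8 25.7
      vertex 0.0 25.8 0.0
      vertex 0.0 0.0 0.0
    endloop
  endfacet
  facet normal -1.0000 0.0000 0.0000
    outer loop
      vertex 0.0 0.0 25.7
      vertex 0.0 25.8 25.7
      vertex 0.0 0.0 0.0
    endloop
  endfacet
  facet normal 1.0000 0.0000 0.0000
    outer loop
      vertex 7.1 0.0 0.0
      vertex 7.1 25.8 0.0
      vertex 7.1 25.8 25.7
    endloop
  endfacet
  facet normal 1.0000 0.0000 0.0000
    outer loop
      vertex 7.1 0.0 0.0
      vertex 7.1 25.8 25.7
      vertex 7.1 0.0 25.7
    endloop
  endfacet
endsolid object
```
; perimeter-only toolpath
G21 ; units = mm
G90 ; absolute positioning
G28 ; home
; layer 1
G0 Z5.1
G0 X0.0 Y0.0
G1 X7.1 Y0.0
G1 X7.1 Y25.8
G1 X0.0 Y25.8
G1 X0.0 Y0.0
; layer 2
G0 Z10.3
G0 X0.0 Y0.0
G1 X7.1 Y0.0
G1 X7.1 Y25.8
G1 X0.0 Y25.8
G1 X0.0 Y0.0
; layer 3
G0 Z15.4
G0 X0.0 Y0.0
G1 X7.1 Y0.0
G1 X7.1 Y25.8
G1 X0.0 Y25.8
G1 X0.0 Y0.0
; layer 4
G0 Z20.6
G0 X0.0 Y0.0
G1 X7.1 Y0.0
G1 X7.1 Y25.8
G1 X0.0 Y25.8
G1 X0.0 Y0.0
; layer 5
G0 Z25.7
G0 X0.0 Y0.0
G1 X7.1 Y0.0
G1 X7.1 Y25.8
G1 X0.0 Y25.8
G1 X0.0 Y0.0
M2 ; end

The solid is a rectangular box, roughly 7.1 × 25.8 mm footprint and 25.7 mm tall. Slicing at Δz = 5.1 mm — 5 equal slices spanning the solid's height, so layer i sits at z = i·h/5 — gives 5 non-empty perimeters. Each is a 4-segment closed polygon; G0 lifts to the layer z and rapids to the start vertex, then G1 traces the edges.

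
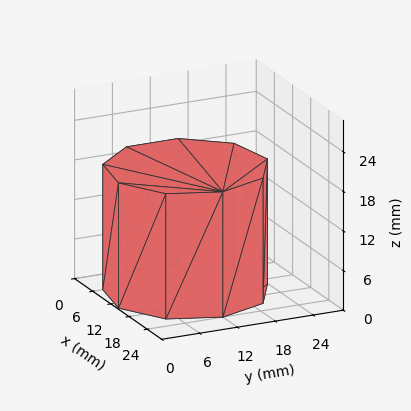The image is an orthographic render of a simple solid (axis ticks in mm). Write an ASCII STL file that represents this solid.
Reading the render: the shape is a regular 9-sided prism (a cylinder approximated with 9 flat sides), circumscribed radius ≈ 12 mm, height ≈ 19 mm (dimensions read to the nearest mm from the axis ticks). For the STL, each face is triangulated and given an outward normal.

solid part
  facet normal 0.0000 0.0000 -1.0000
    outer loop
      vertex 14.1 23.8 0.0
      vertex 21.2 19.7 0.0
      vertex 24.0 12.0 0.0
    endloop
  endfacet
  facet normal 0.0000 0.0000 -1.0000
    outer loop
      vertex 6.0 22.4 0.0
      vertex 14.1 23.8 0.0
      vertex 24.0 12.0 0.0
    endloop
  endfacet
  facet normal 0.0000 0.0000 -1.0000
    outer loop
      vertex 0.7 16.1 0.0
      vertex 6.0 22.4 0.0
      vertex 24.0 12.0 0.0
    endloop
  endfacet
  facet normal 0.0000 0.0000 -1.0000
    outer loop
      vertex 0.7 7.9 0.0
      vertex 0.7 16.1 0.0
      vertex 24.0 12.0 0.0
    endloop
  endfacet
  facet normal 0.0000 0.0000 -1.0000
    outer loop
      vertex 6.0 1.6 0.0
      vertex 0.7 7.9 0.0
      vertex 24.0 12.0 0.0
    endloop
  endfacet
  facet normal 0.0000 0.0000 -1.0000
    outer loop
      vertex 14.1 0.2 0.0
      vertex 6.0 1.6 0.0
      vertex 24.0 12.0 0.0
    endloop
  endfacet
  facet normal 0.0000 0.0000 -1.0000
    outer loop
      vertex 21.2 4.3 0.0
      vertex 14.1 0.2 0.0
      vertex 24.0 12.0 0.0
    endloop
  endfacet
  facet normal 0.0000 0.0000 1.0000
    outer loop
      vertex 24.0 12.0 19.0
      vertex 21.2 19.7 19.0
      vertex 14.1 23.8 19.0
    endloop
  endfacet
  facet normal 0.0000 0.0000 1.0000
    outer loop
      vertex 24.0 12.0 19.0
      vertex 14.1 23.8 19.0
      vertex 6.0 22.4 19.0
    endloop
  endfacet
  facet normal 0.0000 0.0000 1.0000
    outer loop
      vertex 24.0 12.0 19.0
      vertex 6.0 22.4 19.0
      vertex 0.7 16.1 19.0
    endloop
  endfacet
  facet normal 0.0000 0.0000 1.0000
    outer loop
      vertex 24.0 12.0 19.0
      vertex 0.7 16.1 19.0
      vertex 0.7 7.9 19.0
    endloop
  endfacet
  facet normal 0.0000 0.0000 1.0000
    outer loop
      vertex 24.0 12.0 19.0
      vertex 0.7 7.9 19.0
      vertex 6.0 1.6 19.0
    endloop
  endfacet
  facet normal 0.0000 0.0000 1.0000
    outer loop
      vertex 24.0 12.0 19.0
      vertex 6.0 1.6 19.0
      vertex 14.1 0.2 19.0
    endloop
  endfacet
  facet normal 0.0000 0.0000 1.0000
    outer loop
      vertex 24.0 12.0 19.0
      vertex 14.1 0.2 19.0
      vertex 21.2 4.3 19.0
    endloop
  endfacet
  facet normal 0.9398 0.3417 0.0000
    outer loop
      vertex 24.0 12.0 0.0
      vertex 21.2 19.7 0.0
      vertex 21.2 19.7 19.0
    endloop
  endfacet
  facet normal 0.9398 0.3417 0.0000
    outer loop
      vertex 24.0 12.0 0.0
      vertex 21.2 19.7 19.0
      vertex 24.0 12.0 19.0
    endloop
  endfacet
  facet normal 0.5001 0.8660 0.0000
    outer loop
      vertex 21.2 19.7 0.0
      vertex 14.1 23.8 0.0
      vertex 14.1 23.8 19.0
    endloop
  endfacet
  facet normal 0.5001 0.8660 0.0000
    outer loop
      vertex 21.2 19.7 0.0
      vertex 14.1 23.8 19.0
      vertex 21.2 19.7 19.0
    endloop
  endfacet
  facet normal -0.1703 0.9854 0.0000
    outer loop
      vertex 14.1 23.8 0.0
      vertex 6.0 22.4 0.0
      vertex 6.0 22.4 19.0
    endloop
  endfacet
  facet normal -0.1703 0.9854 0.0000
    outer loop
      vertex 14.1 23.8 0.0
      vertex 6.0 22.4 19.0
      vertex 14.1 23.8 19.0
    endloop
  endfacet
  facet normal -0.7652 0.6438 0.0000
    outer loop
      vertex 6.0 22.4 0.0
      vertex 0.7 16.1 0.0
      vertex 0.7 16.1 19.0
    endloop
  endfacet
  facet normal -0.7652 0.6438 0.0000
    outer loop
      vertex 6.0 22.4 0.0
      vertex 0.7 16.1 19.0
      vertex 6.0 22.4 19.0
    endloop
  endfacet
  facet normal -1.0000 0.0000 0.0000
    outer loop
      vertex 0.7 16.1 0.0
      vertex 0.7 7.9 0.0
      vertex 0.7 7.9 19.0
    endloop
  endfacet
  facet normal -1.0000 0.0000 0.0000
    outer loop
      vertex 0.7 16.1 0.0
      vertex 0.7 7.9 19.0
      vertex 0.7 16.1 19.0
    endloop
  endfacet
  facet normal -0.7652 -0.6438 0.0000
    outer loop
      vertex 0.7 7.9 0.0
      vertex 6.0 1.6 0.0
      vertex 6.0 1.6 19.0
    endloop
  endfacet
  facet normal -0.7652 -0.6438 0.0000
    outer loop
      vertex 0.7 7.9 0.0
      vertex 6.0 1.6 19.0
      vertex 0.7 7.9 19.0
    endloop
  endfacet
  facet normal -0.1703 -0.9854 0.0000
    outer loop
      vertex 6.0 1.6 0.0
      vertex 14.1 0.2 0.0
      vertex 14.1 0.2 19.0
    endloop
  endfacet
  facet normal -0.1703 -0.9854 0.0000
    outer loop
      vertex 6.0 1.6 0.0
      vertex 14.1 0.2 19.0
      vertex 6.0 1.6 19.0
    endloop
  endfacet
  facet normal 0.5001 -0.8660 0.0000
    outer loop
      vertex 14.1 0.2 0.0
      vertex 21.2 4.3 0.0
      vertex 21.2 4.3 19.0
    endloop
  endfacet
  facet normal 0.5001 -0.8660 0.0000
    outer loop
      vertex 14.1 0.2 0.0
      vertex 21.2 4.3 19.0
      vertex 14.1 0.2 19.0
    endloop
  endfacet
  facet normal 0.9398 -0.3417 0.0000
    outer loop
      vertex 21.2 4.3 0.0
      vertex 24.0 12.0 0.0
      vertex 24.0 12.0 19.0
    endloop
  endfacet
  facet normal 0.9398 -0.3417 0.0000
    outer loop
      vertex 21.2 4.3 0.0
      vertex 24.0 12.0 19.0
      vertex 21.2 4.3 19.0
    endloop
  endfacet
endsolid part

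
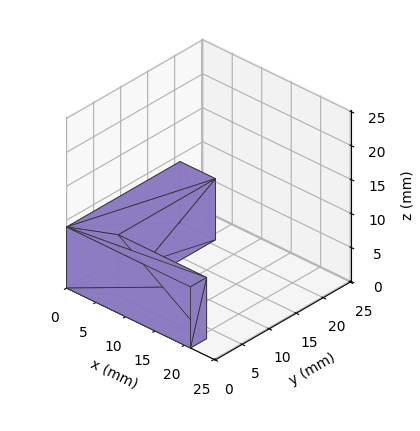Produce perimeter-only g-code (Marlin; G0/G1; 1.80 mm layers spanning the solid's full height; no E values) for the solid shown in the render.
Reading the render: the shape is an L-shaped prism: outer 21 × 21 mm, arm thicknesses ≈ 3 mm (horizontal) and 6 mm (vertical), extruded 9 mm in z (dimensions read to the nearest mm from the axis ticks). For the g-code, the solid's height is divided into equal slices at the stated Δz and each level perimeter traced with G1 moves after a G0 lift.

; perimeter-only toolpath
G21 ; units = mm
G90 ; absolute positioning
G28 ; home
; layer 1
G0 Z1.80
G0 X0.00 Y0.00
G1 X21.00 Y0.00
G1 X21.00 Y3.00
G1 X6.00 Y3.00
G1 X6.00 Y21.00
G1 X0.00 Y21.00
G1 X0.00 Y0.00
; layer 2
G0 Z3.60
G0 X0.00 Y0.00
G1 X21.00 Y0.00
G1 X21.00 Y3.00
G1 X6.00 Y3.00
G1 X6.00 Y21.00
G1 X0.00 Y21.00
G1 X0.00 Y0.00
; layer 3
G0 Z5.40
G0 X0.00 Y0.00
G1 X21.00 Y0.00
G1 X21.00 Y3.00
G1 X6.00 Y3.00
G1 X6.00 Y21.00
G1 X0.00 Y21.00
G1 X0.00 Y0.00
; layer 4
G0 Z7.20
G0 X0.00 Y0.00
G1 X21.00 Y0.00
G1 X21.00 Y3.00
G1 X6.00 Y3.00
G1 X6.00 Y21.00
G1 X0.00 Y21.00
G1 X0.00 Y0.00
; layer 5
G0 Z9.00
G0 X0.00 Y0.00
G1 X21.00 Y0.00
G1 X21.00 Y3.00
G1 X6.00 Y3.00
G1 X6.00 Y21.00
G1 X0.00 Y21.00
G1 X0.00 Y0.00
M2 ; end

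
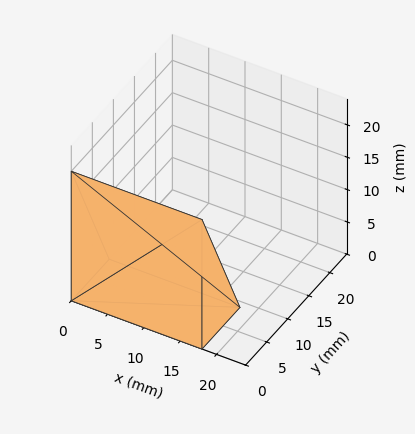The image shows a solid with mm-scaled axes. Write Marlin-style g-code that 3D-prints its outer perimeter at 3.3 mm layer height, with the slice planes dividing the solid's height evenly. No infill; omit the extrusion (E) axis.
Reading the render: the shape is a wedge (ramp): 18 × 9 mm base, rising to 20 mm along the y=0 edge and sloping linearly to z=0 at y=9 (dimensions read to the nearest mm from the axis ticks). For the g-code, the solid's height is divided into equal slices at the stated Δz and each level perimeter traced with G1 moves after a G0 lift.

; perimeter-only toolpath
G21 ; units = mm
G90 ; absolute positioning
G28 ; home
; layer 1
G0 Z3.3
G0 X0.0 Y0.0
G1 X18.0 Y0.0
G1 X18.0 Y7.5
G1 X0.0 Y7.5
G1 X0.0 Y0.0
; layer 2
G0 Z6.7
G0 X0.0 Y0.0
G1 X18.0 Y0.0
G1 X18.0 Y6.0
G1 X0.0 Y6.0
G1 X0.0 Y0.0
; layer 3
G0 Z10.0
G0 X0.0 Y0.0
G1 X18.0 Y0.0
G1 X18.0 Y4.5
G1 X0.0 Y4.5
G1 X0.0 Y0.0
; layer 4
G0 Z13.3
G0 X0.0 Y0.0
G1 X18.0 Y0.0
G1 X18.0 Y3.0
G1 X0.0 Y3.0
G1 X0.0 Y0.0
; layer 5
G0 Z16.7
G0 X0.0 Y0.0
G1 X18.0 Y0.0
G1 X18.0 Y1.5
G1 X0.0 Y1.5
G1 X0.0 Y0.0
M2 ; end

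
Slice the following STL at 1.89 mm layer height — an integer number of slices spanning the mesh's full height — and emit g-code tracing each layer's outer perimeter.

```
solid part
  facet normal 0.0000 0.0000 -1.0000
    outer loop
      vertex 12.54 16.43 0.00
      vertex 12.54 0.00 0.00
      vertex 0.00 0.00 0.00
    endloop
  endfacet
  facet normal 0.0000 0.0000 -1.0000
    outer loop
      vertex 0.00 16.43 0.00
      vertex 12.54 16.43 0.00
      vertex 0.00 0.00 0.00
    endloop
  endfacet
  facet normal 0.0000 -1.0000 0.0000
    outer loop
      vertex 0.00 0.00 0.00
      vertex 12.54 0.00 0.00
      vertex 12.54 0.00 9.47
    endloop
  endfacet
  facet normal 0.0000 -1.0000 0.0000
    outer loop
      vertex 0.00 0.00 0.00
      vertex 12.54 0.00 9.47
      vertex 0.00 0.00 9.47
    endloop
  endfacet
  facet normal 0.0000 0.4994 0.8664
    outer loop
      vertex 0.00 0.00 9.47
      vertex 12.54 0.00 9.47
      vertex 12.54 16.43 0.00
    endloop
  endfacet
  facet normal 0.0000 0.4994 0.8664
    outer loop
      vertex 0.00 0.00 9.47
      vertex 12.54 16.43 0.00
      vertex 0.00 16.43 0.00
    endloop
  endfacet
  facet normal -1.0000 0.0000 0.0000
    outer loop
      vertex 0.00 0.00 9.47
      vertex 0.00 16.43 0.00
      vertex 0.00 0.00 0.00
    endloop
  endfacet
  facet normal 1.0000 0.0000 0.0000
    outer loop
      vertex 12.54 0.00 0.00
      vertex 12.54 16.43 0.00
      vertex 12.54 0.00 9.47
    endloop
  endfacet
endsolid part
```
; perimeter-only toolpath
G21 ; units = mm
G90 ; absolute positioning
G28 ; home
; layer 1
G0 Z1.89
G0 X0.00 Y0.00
G1 X12.54 Y0.00
G1 X12.54 Y13.14
G1 X0.00 Y13.14
G1 X0.00 Y0.00
; layer 2
G0 Z3.79
G0 X0.00 Y0.00
G1 X12.54 Y0.00
G1 X12.54 Y9.86
G1 X0.00 Y9.86
G1 X0.00 Y0.00
; layer 3
G0 Z5.68
G0 X0.00 Y0.00
G1 X12.54 Y0.00
G1 X12.54 Y6.57
G1 X0.00 Y6.57
G1 X0.00 Y0.00
; layer 4
G0 Z7.58
G0 X0.00 Y0.00
G1 X12.54 Y0.00
G1 X12.54 Y3.29
G1 X0.00 Y3.29
G1 X0.00 Y0.00
M2 ; end

The solid is a wedge (ramp): 12.5 × 16.4 mm base, rising to 9.47 mm along the y=0 edge and sloping linearly to z=0 at y=16.4. Slicing at Δz = 1.89 mm — 5 equal slices spanning the solid's height, so layer i sits at z = i·h/5 — gives 4 non-empty perimeters. Each is a 4-segment closed polygon; G0 lifts to the layer z and rapids to the start vertex, then G1 traces the edges. The cross-section shrinks linearly with z (the slice at the apex is degenerate and omitted).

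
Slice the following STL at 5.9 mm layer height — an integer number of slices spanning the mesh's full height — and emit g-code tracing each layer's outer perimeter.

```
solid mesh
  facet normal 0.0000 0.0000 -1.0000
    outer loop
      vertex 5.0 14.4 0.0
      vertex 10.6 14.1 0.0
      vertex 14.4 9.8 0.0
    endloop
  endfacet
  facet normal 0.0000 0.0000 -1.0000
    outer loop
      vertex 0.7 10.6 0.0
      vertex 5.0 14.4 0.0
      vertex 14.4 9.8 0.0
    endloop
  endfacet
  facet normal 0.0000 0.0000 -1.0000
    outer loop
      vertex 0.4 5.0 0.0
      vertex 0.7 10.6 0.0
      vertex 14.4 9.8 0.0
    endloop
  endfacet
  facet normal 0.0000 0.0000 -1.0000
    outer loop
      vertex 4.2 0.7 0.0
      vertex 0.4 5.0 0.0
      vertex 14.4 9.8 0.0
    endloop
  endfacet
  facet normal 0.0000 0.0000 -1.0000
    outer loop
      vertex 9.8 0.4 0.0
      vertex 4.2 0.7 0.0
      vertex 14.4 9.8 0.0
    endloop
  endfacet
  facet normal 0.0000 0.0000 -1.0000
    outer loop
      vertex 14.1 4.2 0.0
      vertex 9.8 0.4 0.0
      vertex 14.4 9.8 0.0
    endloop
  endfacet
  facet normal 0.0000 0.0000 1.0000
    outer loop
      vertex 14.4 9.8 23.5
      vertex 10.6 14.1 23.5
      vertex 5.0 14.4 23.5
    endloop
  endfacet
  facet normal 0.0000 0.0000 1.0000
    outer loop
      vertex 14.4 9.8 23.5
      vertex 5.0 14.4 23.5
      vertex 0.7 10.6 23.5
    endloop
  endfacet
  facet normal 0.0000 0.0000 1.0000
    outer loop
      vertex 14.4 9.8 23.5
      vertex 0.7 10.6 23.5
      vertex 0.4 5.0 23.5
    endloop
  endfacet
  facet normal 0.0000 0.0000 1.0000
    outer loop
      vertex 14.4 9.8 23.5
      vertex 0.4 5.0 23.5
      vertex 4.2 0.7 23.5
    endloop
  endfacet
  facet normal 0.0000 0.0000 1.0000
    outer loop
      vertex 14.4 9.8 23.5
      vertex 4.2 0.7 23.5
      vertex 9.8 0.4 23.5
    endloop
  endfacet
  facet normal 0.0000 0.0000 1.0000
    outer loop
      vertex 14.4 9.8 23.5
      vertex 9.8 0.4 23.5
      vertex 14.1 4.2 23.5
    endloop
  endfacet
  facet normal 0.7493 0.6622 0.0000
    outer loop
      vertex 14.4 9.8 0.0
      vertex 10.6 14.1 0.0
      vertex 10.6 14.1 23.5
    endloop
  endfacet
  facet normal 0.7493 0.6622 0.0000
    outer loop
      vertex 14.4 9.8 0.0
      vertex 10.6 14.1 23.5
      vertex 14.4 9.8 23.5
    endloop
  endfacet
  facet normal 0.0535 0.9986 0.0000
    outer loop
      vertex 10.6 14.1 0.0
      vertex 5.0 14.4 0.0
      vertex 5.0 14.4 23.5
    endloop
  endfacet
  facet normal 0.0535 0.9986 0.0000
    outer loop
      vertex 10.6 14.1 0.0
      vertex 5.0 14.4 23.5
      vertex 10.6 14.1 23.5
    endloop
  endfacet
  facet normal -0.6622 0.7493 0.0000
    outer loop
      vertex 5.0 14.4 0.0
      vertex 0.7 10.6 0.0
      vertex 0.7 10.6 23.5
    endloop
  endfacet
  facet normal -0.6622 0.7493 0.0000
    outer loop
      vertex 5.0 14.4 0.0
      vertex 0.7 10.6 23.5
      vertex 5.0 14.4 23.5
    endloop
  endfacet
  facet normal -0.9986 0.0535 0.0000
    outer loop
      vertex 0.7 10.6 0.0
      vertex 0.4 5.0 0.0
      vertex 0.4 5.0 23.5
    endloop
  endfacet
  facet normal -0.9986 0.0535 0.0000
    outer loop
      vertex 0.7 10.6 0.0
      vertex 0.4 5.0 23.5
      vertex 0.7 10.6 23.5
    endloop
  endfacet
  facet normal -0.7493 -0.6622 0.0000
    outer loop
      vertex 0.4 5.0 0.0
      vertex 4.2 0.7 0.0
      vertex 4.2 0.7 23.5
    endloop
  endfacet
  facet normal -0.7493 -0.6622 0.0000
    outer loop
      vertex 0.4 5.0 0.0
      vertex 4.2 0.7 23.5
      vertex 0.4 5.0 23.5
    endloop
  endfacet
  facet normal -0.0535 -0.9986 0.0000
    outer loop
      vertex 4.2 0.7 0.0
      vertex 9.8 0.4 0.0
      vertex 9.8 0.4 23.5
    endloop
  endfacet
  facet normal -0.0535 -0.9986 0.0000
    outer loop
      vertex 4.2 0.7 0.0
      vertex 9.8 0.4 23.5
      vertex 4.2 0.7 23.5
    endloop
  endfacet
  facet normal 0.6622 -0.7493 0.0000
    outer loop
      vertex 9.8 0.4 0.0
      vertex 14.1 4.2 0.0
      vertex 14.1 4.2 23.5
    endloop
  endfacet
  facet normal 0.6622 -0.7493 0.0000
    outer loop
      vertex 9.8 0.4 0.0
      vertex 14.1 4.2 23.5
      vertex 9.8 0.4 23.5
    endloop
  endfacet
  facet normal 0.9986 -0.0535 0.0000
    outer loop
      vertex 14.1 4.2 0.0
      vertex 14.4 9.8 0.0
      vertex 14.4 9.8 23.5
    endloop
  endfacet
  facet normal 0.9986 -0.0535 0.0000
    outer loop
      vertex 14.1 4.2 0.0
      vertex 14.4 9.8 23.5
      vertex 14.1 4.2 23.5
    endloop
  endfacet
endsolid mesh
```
; perimeter-only toolpath
G21 ; units = mm
G90 ; absolute positioning
G28 ; home
; layer 1
G0 Z5.9
G0 X14.4 Y9.8
G1 X10.6 Y14.1
G1 X5.0 Y14.4
G1 X0.7 Y10.6
G1 X0.4 Y5.0
G1 X4.2 Y0.7
G1 X9.8 Y0.4
G1 X14.1 Y4.2
G1 X14.4 Y9.8
; layer 2
G0 Z11.8
G0 X14.4 Y9.8
G1 X10.6 Y14.1
G1 X5.0 Y14.4
G1 X0.7 Y10.6
G1 X0.4 Y5.0
G1 X4.2 Y0.7
G1 X9.8 Y0.4
G1 X14.1 Y4.2
G1 X14.4 Y9.8
; layer 3
G0 Z17.6
G0 X14.4 Y9.8
G1 X10.6 Y14.1
G1 X5.0 Y14.4
G1 X0.7 Y10.6
G1 X0.4 Y5.0
G1 X4.2 Y0.7
G1 X9.8 Y0.4
G1 X14.1 Y4.2
G1 X14.4 Y9.8
; layer 4
G0 Z23.5
G0 X14.4 Y9.8
G1 X10.6 Y14.1
G1 X5.0 Y14.4
G1 X0.7 Y10.6
G1 X0.4 Y5.0
G1 X4.2 Y0.7
G1 X9.8 Y0.4
G1 X14.1 Y4.2
G1 X14.4 Y9.8
M2 ; end

The solid is a regular 8-sided prism (a cylinder approximated with 8 flat sides), circumscribed radius ≈ 7.4 mm, height ≈ 23.5 mm. Slicing at Δz = 5.9 mm — 4 equal slices spanning the solid's height, so layer i sits at z = i·h/4 — gives 4 non-empty perimeters. Each is a 8-segment closed polygon; G0 lifts to the layer z and rapids to the start vertex, then G1 traces the edges.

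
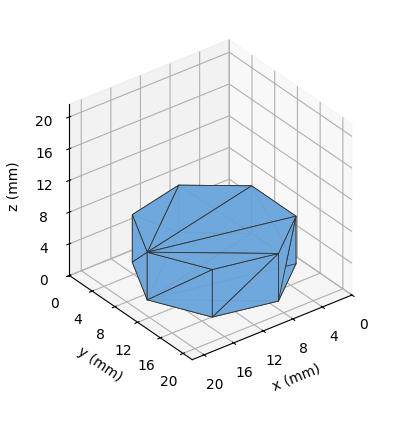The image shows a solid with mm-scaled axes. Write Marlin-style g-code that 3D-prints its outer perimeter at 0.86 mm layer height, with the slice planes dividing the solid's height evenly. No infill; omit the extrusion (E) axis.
Reading the render: the shape is a regular 7-sided prism (a cylinder approximated with 7 flat sides), circumscribed radius ≈ 9 mm, height ≈ 6 mm (dimensions read to the nearest mm from the axis ticks). For the g-code, the solid's height is divided into equal slices at the stated Δz and each level perimeter traced with G1 moves after a G0 lift.

; perimeter-only toolpath
G21 ; units = mm
G90 ; absolute positioning
G28 ; home
; layer 1
G0 Z0.86
G0 X18.00 Y9.00
G1 X14.61 Y16.04
G1 X7.00 Y17.77
G1 X0.89 Y12.90
G1 X0.89 Y5.10
G1 X7.00 Y0.23
G1 X14.61 Y1.96
G1 X18.00 Y9.00
; layer 2
G0 Z1.71
G0 X18.00 Y9.00
G1 X14.61 Y16.04
G1 X7.00 Y17.77
G1 X0.89 Y12.90
G1 X0.89 Y5.10
G1 X7.00 Y0.23
G1 X14.61 Y1.96
G1 X18.00 Y9.00
; layer 3
G0 Z2.57
G0 X18.00 Y9.00
G1 X14.61 Y16.04
G1 X7.00 Y17.77
G1 X0.89 Y12.90
G1 X0.89 Y5.10
G1 X7.00 Y0.23
G1 X14.61 Y1.96
G1 X18.00 Y9.00
; layer 4
G0 Z3.43
G0 X18.00 Y9.00
G1 X14.61 Y16.04
G1 X7.00 Y17.77
G1 X0.89 Y12.90
G1 X0.89 Y5.10
G1 X7.00 Y0.23
G1 X14.61 Y1.96
G1 X18.00 Y9.00
; layer 5
G0 Z4.29
G0 X18.00 Y9.00
G1 X14.61 Y16.04
G1 X7.00 Y17.77
G1 X0.89 Y12.90
G1 X0.89 Y5.10
G1 X7.00 Y0.23
G1 X14.61 Y1.96
G1 X18.00 Y9.00
; layer 6
G0 Z5.14
G0 X18.00 Y9.00
G1 X14.61 Y16.04
G1 X7.00 Y17.77
G1 X0.89 Y12.90
G1 X0.89 Y5.10
G1 X7.00 Y0.23
G1 X14.61 Y1.96
G1 X18.00 Y9.00
; layer 7
G0 Z6.00
G0 X18.00 Y9.00
G1 X14.61 Y16.04
G1 X7.00 Y17.77
G1 X0.89 Y12.90
G1 X0.89 Y5.10
G1 X7.00 Y0.23
G1 X14.61 Y1.96
G1 X18.00 Y9.00
M2 ; end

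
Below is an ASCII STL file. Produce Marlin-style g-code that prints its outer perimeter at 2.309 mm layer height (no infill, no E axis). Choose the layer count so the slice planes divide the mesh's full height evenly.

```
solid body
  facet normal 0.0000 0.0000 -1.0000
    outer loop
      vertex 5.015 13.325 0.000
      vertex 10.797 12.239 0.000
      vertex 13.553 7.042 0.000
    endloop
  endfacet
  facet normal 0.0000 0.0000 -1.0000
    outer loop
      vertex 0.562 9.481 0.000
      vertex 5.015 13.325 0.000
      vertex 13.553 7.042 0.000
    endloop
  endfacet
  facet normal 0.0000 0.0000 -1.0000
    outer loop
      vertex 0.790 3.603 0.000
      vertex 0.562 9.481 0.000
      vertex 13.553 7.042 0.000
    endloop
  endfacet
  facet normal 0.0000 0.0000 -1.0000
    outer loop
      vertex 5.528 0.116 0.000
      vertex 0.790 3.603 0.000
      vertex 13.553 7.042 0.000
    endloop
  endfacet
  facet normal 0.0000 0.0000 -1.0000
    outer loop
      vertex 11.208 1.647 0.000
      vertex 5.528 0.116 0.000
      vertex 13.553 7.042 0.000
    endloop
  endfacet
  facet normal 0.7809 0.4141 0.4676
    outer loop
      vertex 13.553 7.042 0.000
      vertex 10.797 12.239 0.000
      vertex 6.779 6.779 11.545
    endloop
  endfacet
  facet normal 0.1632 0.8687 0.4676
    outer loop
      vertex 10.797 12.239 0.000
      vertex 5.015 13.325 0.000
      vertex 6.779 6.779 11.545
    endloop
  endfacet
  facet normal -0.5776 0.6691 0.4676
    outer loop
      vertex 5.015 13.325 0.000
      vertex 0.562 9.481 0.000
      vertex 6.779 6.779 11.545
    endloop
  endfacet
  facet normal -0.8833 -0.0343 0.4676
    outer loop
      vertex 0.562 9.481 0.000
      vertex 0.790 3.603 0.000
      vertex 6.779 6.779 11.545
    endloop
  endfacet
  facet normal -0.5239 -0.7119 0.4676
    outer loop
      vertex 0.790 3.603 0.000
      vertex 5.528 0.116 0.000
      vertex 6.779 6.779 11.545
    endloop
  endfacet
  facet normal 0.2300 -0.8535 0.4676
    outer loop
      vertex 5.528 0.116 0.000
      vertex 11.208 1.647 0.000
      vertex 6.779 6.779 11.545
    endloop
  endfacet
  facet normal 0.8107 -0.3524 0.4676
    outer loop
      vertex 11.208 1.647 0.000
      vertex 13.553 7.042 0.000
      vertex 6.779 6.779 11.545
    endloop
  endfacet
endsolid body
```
; perimeter-only toolpath
G21 ; units = mm
G90 ; absolute positioning
G28 ; home
; layer 1
G0 Z2.309
G0 X12.198 Y6.989
G1 X9.993 Y11.147
G1 X5.368 Y12.016
G1 X1.805 Y8.941
G1 X1.988 Y4.238
G1 X5.778 Y1.449
G1 X10.322 Y2.673
G1 X12.198 Y6.989
; layer 2
G0 Z4.618
G0 X10.843 Y6.937
G1 X9.190 Y10.055
G1 X5.721 Y10.707
G1 X3.049 Y8.400
G1 X3.186 Y4.873
G1 X6.028 Y2.781
G1 X9.436 Y3.700
G1 X10.843 Y6.937
; layer 3
G0 Z6.927
G0 X9.489 Y6.884
G1 X8.386 Y8.963
G1 X6.073 Y9.397
G1 X4.292 Y7.860
G1 X4.383 Y5.509
G1 X6.279 Y4.114
G1 X8.551 Y4.726
G1 X9.489 Y6.884
; layer 4
G0 Z9.236
G0 X8.134 Y6.832
G1 X7.583 Y7.871
G1 X6.426 Y8.088
G1 X5.536 Y7.319
G1 X5.581 Y6.144
G1 X6.529 Y5.446
G1 X7.665 Y5.753
G1 X8.134 Y6.832
M2 ; end

The solid is a regular 7-sided pyramid, base circumscribed radius ≈ 6.78 mm, apex at z ≈ 11.5 mm. Slicing at Δz = 2.309 mm — 5 equal slices spanning the solid's height, so layer i sits at z = i·h/5 — gives 4 non-empty perimeters. Each is a 7-segment closed polygon; G0 lifts to the layer z and rapids to the start vertex, then G1 traces the edges. The cross-section shrinks linearly with z (the slice at the apex is degenerate and omitted).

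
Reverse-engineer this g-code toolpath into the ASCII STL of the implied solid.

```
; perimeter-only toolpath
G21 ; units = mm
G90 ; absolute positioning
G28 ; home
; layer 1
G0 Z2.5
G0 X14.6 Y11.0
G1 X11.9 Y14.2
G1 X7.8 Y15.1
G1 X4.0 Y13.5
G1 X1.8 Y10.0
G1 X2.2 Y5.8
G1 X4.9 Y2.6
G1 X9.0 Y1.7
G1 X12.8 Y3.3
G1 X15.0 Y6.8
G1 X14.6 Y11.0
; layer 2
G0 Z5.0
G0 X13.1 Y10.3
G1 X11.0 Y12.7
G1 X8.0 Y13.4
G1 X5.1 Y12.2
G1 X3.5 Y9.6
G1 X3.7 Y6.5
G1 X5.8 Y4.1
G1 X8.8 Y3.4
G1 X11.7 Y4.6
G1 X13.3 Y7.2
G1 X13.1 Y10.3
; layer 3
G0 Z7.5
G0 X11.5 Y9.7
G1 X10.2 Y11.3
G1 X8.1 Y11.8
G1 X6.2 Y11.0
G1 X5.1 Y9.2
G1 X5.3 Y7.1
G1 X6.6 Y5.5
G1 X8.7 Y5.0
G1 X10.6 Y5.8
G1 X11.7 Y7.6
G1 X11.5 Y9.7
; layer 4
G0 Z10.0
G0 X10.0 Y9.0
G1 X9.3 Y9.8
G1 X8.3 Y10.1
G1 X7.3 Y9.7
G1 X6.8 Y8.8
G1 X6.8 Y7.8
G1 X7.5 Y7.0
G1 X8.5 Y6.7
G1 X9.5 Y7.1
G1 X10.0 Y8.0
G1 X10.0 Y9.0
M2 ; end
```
solid part
  facet normal 0.0000 0.0000 -1.0000
    outer loop
      vertex 7.7 16.8 0.0
      vertex 12.8 15.6 0.0
      vertex 16.2 11.6 0.0
    endloop
  endfacet
  facet normal 0.0000 0.0000 -1.0000
    outer loop
      vertex 2.9 14.8 0.0
      vertex 7.7 16.8 0.0
      vertex 16.2 11.6 0.0
    endloop
  endfacet
  facet normal 0.0000 0.0000 -1.0000
    outer loop
      vertex 0.2 10.4 0.0
      vertex 2.9 14.8 0.0
      vertex 16.2 11.6 0.0
    endloop
  endfacet
  facet normal 0.0000 0.0000 -1.0000
    outer loop
      vertex 0.6 5.2 0.0
      vertex 0.2 10.4 0.0
      vertex 16.2 11.6 0.0
    endloop
  endfacet
  facet normal 0.0000 0.0000 -1.0000
    outer loop
      vertex 4.0 1.2 0.0
      vertex 0.6 5.2 0.0
      vertex 16.2 11.6 0.0
    endloop
  endfacet
  facet normal 0.0000 0.0000 -1.0000
    outer loop
      vertex 9.1 0.0 0.0
      vertex 4.0 1.2 0.0
      vertex 16.2 11.6 0.0
    endloop
  endfacet
  facet normal 0.0000 0.0000 -1.0000
    outer loop
      vertex 13.9 2.0 0.0
      vertex 9.1 0.0 0.0
      vertex 16.2 11.6 0.0
    endloop
  endfacet
  facet normal 0.0000 0.0000 -1.0000
    outer loop
      vertex 16.6 6.4 0.0
      vertex 13.9 2.0 0.0
      vertex 16.2 11.6 0.0
    endloop
  endfacet
  facet normal 0.6414 0.5452 0.5398
    outer loop
      vertex 16.2 11.6 0.0
      vertex 12.8 15.6 0.0
      vertex 8.4 8.4 12.5
    endloop
  endfacet
  facet normal 0.1928 0.8194 0.5398
    outer loop
      vertex 12.8 15.6 0.0
      vertex 7.7 16.8 0.0
      vertex 8.4 8.4 12.5
    endloop
  endfacet
  facet normal -0.3237 0.7768 0.5402
    outer loop
      vertex 7.7 16.8 0.0
      vertex 2.9 14.8 0.0
      vertex 8.4 8.4 12.5
    endloop
  endfacet
  facet normal -0.7170 0.4400 0.5407
    outer loop
      vertex 2.9 14.8 0.0
      vertex 0.2 10.4 0.0
      vertex 8.4 8.4 12.5
    endloop
  endfacet
  facet normal -0.8391 -0.0645 0.5401
    outer loop
      vertex 0.2 10.4 0.0
      vertex 0.6 5.2 0.0
      vertex 8.4 8.4 12.5
    endloop
  endfacet
  facet normal -0.6414 -0.5452 0.5398
    outer loop
      vertex 0.6 5.2 0.0
      vertex 4.0 1.2 0.0
      vertex 8.4 8.4 12.5
    endloop
  endfacet
  facet normal -0.1928 -0.8194 0.5398
    outer loop
      vertex 4.0 1.2 0.0
      vertex 9.1 0.0 0.0
      vertex 8.4 8.4 12.5
    endloop
  endfacet
  facet normal 0.3237 -0.7768 0.5402
    outer loop
      vertex 9.1 0.0 0.0
      vertex 13.9 2.0 0.0
      vertex 8.4 8.4 12.5
    endloop
  endfacet
  facet normal 0.7170 -0.4400 0.5407
    outer loop
      vertex 13.9 2.0 0.0
      vertex 16.6 6.4 0.0
      vertex 8.4 8.4 12.5
    endloop
  endfacet
  facet normal 0.8391 0.0645 0.5401
    outer loop
      vertex 16.6 6.4 0.0
      vertex 16.2 11.6 0.0
      vertex 8.4 8.4 12.5
    endloop
  endfacet
endsolid part

The G0 Z moves step by Δz≈2.5 mm. The G1 loops shrink linearly with z, so the solid tapers from its base footprint up to z≈12.5. Closing with a flat bottom cap and the tapered top and triangulating gives 18 facets — a regular 10-sided pyramid, base circumscribed radius ≈ 8.4 mm, apex at z ≈ 12.5 mm.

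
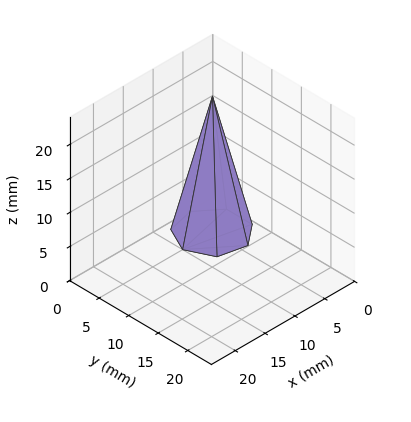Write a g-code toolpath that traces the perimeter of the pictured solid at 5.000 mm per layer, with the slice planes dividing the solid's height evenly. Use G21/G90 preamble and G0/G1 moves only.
Reading the render: the shape is a regular 7-sided pyramid, base circumscribed radius ≈ 5 mm, apex at z ≈ 20 mm (dimensions read to the nearest mm from the axis ticks). For the g-code, the solid's height is divided into equal slices at the stated Δz and each level perimeter traced with G1 moves after a G0 lift.

; perimeter-only toolpath
G21 ; units = mm
G90 ; absolute positioning
G28 ; home
; layer 1
G0 Z5.000
G0 X8.750 Y5.000
G1 X7.338 Y7.932
G1 X4.165 Y8.656
G1 X1.621 Y6.627
G1 X1.621 Y3.373
G1 X4.165 Y1.344
G1 X7.338 Y2.068
G1 X8.750 Y5.000
; layer 2
G0 Z10.000
G0 X7.500 Y5.000
G1 X6.559 Y6.955
G1 X4.444 Y7.438
G1 X2.748 Y6.085
G1 X2.748 Y3.915
G1 X4.444 Y2.562
G1 X6.559 Y3.046
G1 X7.500 Y5.000
; layer 3
G0 Z15.000
G0 X6.250 Y5.000
G1 X5.779 Y5.977
G1 X4.722 Y6.219
G1 X3.874 Y5.542
G1 X3.874 Y4.458
G1 X4.722 Y3.781
G1 X5.779 Y4.023
G1 X6.250 Y5.000
M2 ; end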